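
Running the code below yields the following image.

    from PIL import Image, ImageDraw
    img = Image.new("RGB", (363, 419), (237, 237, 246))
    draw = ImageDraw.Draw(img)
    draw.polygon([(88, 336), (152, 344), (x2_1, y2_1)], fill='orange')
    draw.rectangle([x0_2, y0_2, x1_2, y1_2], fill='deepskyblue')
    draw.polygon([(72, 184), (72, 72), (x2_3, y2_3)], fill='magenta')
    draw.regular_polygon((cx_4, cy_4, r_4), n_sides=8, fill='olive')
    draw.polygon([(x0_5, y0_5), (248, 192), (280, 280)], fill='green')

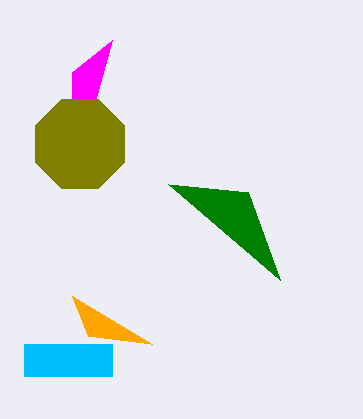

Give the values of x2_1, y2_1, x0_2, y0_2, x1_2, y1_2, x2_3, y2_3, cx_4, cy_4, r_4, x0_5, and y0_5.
x2_1 = 72; y2_1 = 296; x0_2 = 24; y0_2 = 344; x1_2 = 112; y1_2 = 376; x2_3 = 112; y2_3 = 40; cx_4 = 80; cy_4 = 144; r_4 = 48; x0_5 = 168; y0_5 = 184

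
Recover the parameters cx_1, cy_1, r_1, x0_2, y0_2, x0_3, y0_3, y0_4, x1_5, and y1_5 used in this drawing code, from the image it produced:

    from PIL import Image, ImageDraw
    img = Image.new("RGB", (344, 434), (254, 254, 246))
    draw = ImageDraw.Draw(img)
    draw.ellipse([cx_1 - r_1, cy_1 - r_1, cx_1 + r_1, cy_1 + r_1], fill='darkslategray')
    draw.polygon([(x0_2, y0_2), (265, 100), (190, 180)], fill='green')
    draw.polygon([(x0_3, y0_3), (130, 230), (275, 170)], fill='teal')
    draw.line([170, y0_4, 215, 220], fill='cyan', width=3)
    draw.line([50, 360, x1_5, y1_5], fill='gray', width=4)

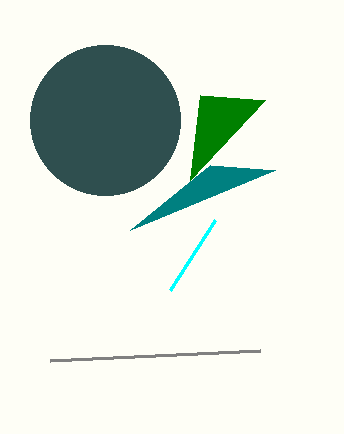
cx_1 = 105
cy_1 = 120
r_1 = 75
x0_2 = 200
y0_2 = 95
x0_3 = 210
y0_3 = 165
y0_4 = 290
x1_5 = 260
y1_5 = 350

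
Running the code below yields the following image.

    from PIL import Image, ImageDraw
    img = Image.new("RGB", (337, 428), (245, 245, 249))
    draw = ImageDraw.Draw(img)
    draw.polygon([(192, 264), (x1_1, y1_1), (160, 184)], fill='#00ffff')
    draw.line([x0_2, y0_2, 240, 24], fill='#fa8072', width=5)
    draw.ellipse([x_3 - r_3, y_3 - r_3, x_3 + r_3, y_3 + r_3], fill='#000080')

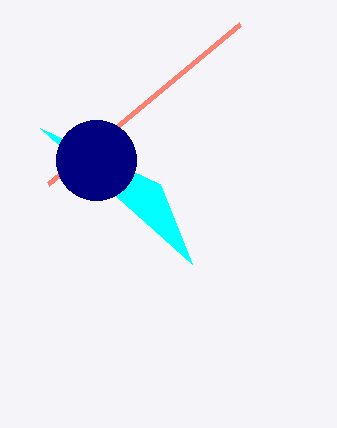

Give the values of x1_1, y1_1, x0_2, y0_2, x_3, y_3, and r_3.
x1_1 = 40; y1_1 = 128; x0_2 = 48; y0_2 = 184; x_3 = 96; y_3 = 160; r_3 = 40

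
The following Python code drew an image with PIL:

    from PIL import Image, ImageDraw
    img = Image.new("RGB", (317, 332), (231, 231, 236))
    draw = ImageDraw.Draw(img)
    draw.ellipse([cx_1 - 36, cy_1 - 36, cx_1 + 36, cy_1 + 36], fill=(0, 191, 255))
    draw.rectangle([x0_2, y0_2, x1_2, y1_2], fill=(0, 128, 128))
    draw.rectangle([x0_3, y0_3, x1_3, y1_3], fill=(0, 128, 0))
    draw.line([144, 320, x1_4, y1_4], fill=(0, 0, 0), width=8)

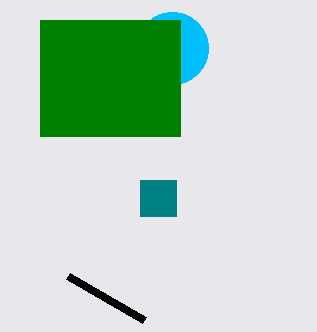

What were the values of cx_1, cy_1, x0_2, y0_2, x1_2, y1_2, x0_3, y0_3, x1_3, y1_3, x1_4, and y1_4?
cx_1 = 172
cy_1 = 48
x0_2 = 140
y0_2 = 180
x1_2 = 176
y1_2 = 216
x0_3 = 40
y0_3 = 20
x1_3 = 180
y1_3 = 136
x1_4 = 68
y1_4 = 276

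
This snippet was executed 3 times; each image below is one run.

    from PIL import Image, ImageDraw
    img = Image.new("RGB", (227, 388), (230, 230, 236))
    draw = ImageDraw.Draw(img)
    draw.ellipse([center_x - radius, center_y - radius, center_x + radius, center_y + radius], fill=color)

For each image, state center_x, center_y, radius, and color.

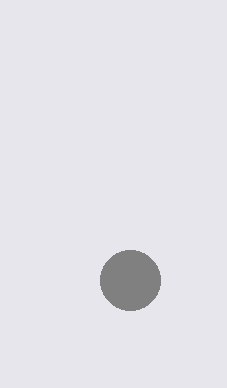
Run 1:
center_x = 130
center_y = 280
radius = 30
color = 'gray'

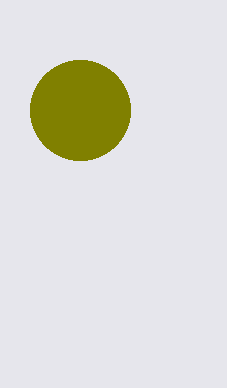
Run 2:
center_x = 80; center_y = 110; radius = 50; color = 'olive'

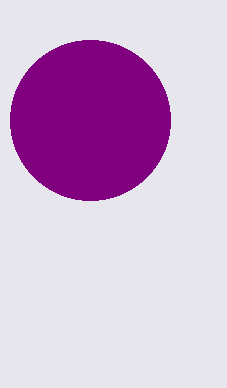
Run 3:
center_x = 90, center_y = 120, radius = 80, color = 'purple'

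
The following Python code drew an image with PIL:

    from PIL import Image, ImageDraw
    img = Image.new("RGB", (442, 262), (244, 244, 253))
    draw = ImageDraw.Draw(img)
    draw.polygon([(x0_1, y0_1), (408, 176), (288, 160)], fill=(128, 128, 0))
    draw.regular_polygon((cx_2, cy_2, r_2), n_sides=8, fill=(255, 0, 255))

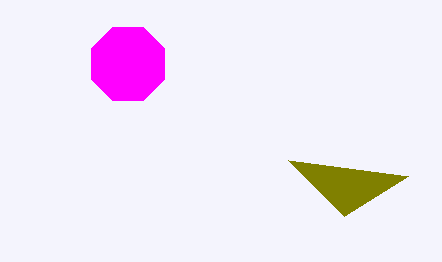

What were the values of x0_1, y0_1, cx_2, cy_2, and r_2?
x0_1 = 344; y0_1 = 216; cx_2 = 128; cy_2 = 64; r_2 = 40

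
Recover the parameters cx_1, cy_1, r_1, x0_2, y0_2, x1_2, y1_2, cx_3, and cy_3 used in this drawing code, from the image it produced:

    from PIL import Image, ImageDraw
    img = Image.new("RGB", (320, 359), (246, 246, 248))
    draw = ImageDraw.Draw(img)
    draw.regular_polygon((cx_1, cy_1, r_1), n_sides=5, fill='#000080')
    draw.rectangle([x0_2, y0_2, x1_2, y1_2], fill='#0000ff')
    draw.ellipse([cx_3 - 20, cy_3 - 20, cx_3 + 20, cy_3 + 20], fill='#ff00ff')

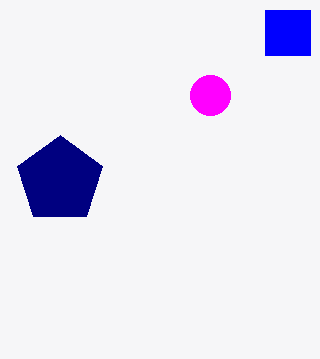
cx_1 = 60
cy_1 = 180
r_1 = 45
x0_2 = 265
y0_2 = 10
x1_2 = 310
y1_2 = 55
cx_3 = 210
cy_3 = 95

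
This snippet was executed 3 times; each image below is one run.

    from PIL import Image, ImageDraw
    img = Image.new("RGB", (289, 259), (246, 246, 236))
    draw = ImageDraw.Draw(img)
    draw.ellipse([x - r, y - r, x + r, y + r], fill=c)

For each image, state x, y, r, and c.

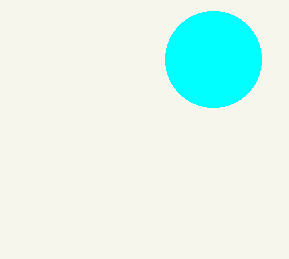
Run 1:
x = 213; y = 59; r = 48; c = 'cyan'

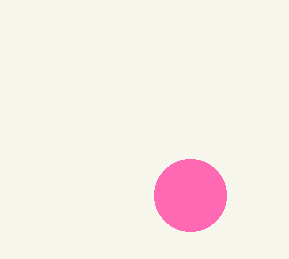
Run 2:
x = 190; y = 195; r = 36; c = 'hotpink'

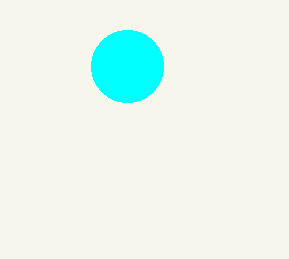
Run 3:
x = 127, y = 66, r = 36, c = 'cyan'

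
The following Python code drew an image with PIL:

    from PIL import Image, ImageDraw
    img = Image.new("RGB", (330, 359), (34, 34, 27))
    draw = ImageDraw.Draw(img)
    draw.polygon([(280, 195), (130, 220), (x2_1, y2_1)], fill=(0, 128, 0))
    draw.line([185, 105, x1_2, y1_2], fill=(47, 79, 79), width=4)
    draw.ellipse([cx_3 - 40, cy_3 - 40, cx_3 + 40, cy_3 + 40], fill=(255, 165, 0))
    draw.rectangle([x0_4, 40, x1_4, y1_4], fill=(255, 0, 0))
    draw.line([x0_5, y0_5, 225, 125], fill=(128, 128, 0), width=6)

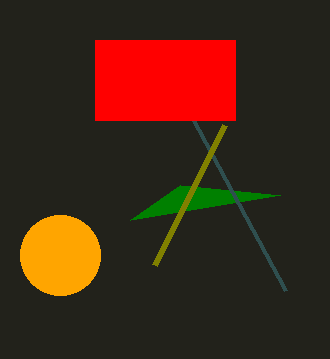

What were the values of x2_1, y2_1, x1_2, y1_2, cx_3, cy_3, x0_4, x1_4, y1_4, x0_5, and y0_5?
x2_1 = 180; y2_1 = 185; x1_2 = 285; y1_2 = 290; cx_3 = 60; cy_3 = 255; x0_4 = 95; x1_4 = 235; y1_4 = 120; x0_5 = 155; y0_5 = 265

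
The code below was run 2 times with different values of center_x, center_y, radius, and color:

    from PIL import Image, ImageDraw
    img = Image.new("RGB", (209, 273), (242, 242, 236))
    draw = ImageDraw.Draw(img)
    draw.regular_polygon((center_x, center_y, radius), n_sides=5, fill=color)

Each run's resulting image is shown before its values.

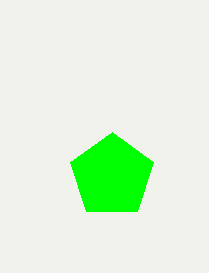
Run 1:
center_x = 112; center_y = 176; radius = 44; color = 'lime'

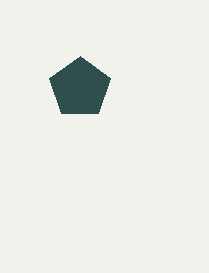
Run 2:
center_x = 80; center_y = 88; radius = 32; color = 'darkslategray'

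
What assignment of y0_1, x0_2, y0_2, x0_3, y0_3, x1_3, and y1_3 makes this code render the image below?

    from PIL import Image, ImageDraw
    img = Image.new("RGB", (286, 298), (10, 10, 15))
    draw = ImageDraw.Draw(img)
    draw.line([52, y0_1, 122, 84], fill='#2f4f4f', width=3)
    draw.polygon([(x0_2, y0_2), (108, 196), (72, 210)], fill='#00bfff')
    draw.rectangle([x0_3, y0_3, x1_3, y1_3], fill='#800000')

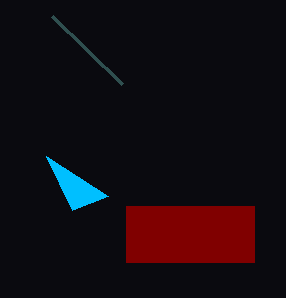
y0_1 = 16; x0_2 = 46; y0_2 = 156; x0_3 = 126; y0_3 = 206; x1_3 = 254; y1_3 = 262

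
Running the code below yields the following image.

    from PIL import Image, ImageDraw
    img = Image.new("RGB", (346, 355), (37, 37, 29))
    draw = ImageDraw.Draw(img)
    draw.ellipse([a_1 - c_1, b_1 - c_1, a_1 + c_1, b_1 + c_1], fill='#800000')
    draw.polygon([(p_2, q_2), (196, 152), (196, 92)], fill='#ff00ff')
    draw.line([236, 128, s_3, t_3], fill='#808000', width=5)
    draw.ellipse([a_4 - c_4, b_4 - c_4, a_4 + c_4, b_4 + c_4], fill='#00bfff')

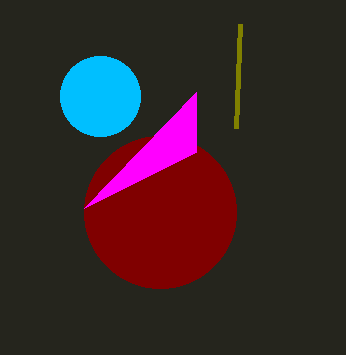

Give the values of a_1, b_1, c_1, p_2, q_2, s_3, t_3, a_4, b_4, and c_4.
a_1 = 160; b_1 = 212; c_1 = 76; p_2 = 84; q_2 = 208; s_3 = 240; t_3 = 24; a_4 = 100; b_4 = 96; c_4 = 40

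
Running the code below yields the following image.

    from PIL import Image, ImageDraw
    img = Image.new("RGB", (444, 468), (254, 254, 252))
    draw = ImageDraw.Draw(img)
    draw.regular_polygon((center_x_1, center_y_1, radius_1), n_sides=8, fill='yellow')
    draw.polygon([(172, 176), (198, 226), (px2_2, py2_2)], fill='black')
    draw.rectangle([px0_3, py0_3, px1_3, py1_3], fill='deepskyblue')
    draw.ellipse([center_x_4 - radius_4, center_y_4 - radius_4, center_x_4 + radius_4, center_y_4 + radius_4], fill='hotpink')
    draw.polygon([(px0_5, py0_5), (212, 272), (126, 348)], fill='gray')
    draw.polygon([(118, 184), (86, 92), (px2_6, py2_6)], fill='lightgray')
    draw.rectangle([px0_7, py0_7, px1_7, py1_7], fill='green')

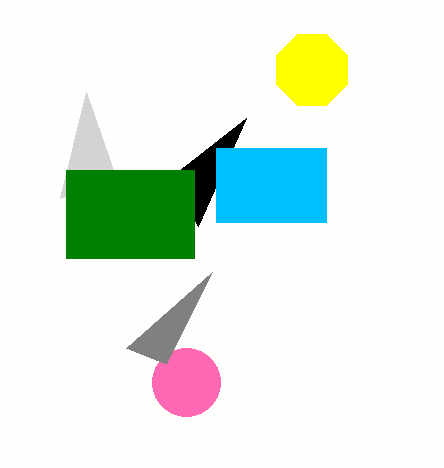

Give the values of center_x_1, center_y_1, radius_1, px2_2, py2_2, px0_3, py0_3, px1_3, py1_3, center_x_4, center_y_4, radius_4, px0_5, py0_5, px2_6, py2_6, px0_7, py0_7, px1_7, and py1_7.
center_x_1 = 312
center_y_1 = 70
radius_1 = 38
px2_2 = 246
py2_2 = 118
px0_3 = 216
py0_3 = 148
px1_3 = 326
py1_3 = 222
center_x_4 = 186
center_y_4 = 382
radius_4 = 34
px0_5 = 166
py0_5 = 364
px2_6 = 60
py2_6 = 198
px0_7 = 66
py0_7 = 170
px1_7 = 194
py1_7 = 258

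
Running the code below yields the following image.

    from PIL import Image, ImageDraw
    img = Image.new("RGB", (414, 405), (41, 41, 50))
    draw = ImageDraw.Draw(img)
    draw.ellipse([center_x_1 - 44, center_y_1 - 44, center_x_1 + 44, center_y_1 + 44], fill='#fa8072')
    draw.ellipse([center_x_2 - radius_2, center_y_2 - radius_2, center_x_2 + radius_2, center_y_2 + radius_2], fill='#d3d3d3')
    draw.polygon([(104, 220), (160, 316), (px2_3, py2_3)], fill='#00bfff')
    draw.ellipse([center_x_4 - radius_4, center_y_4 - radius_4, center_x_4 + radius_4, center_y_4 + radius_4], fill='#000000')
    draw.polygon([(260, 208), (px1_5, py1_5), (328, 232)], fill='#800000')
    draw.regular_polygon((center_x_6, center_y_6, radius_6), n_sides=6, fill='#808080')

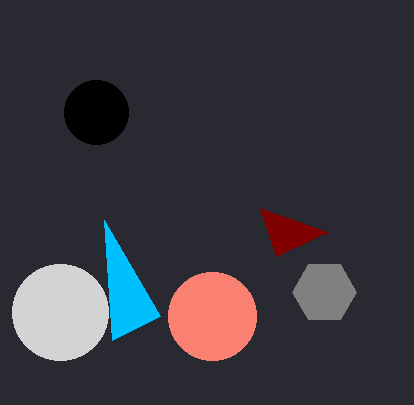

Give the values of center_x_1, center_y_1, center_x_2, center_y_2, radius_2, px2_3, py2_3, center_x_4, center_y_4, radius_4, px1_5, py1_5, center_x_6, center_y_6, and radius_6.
center_x_1 = 212
center_y_1 = 316
center_x_2 = 60
center_y_2 = 312
radius_2 = 48
px2_3 = 112
py2_3 = 340
center_x_4 = 96
center_y_4 = 112
radius_4 = 32
px1_5 = 276
py1_5 = 256
center_x_6 = 324
center_y_6 = 292
radius_6 = 32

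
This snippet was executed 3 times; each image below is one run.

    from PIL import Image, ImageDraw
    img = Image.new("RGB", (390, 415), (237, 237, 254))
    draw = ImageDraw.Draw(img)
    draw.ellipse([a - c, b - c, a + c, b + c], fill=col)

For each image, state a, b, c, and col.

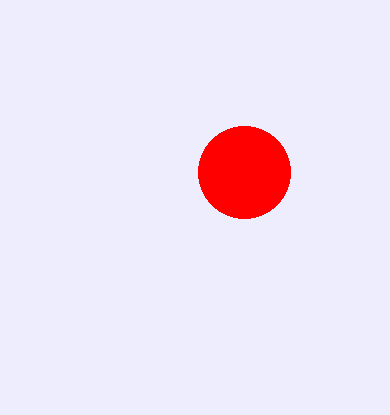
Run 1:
a = 244; b = 172; c = 46; col = 'red'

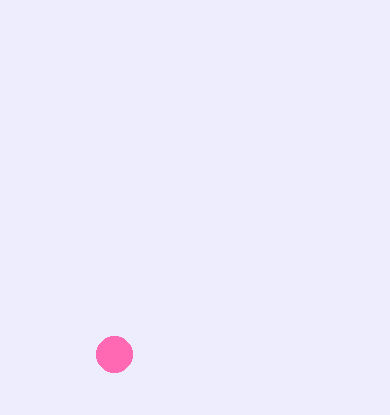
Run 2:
a = 114
b = 354
c = 18
col = 'hotpink'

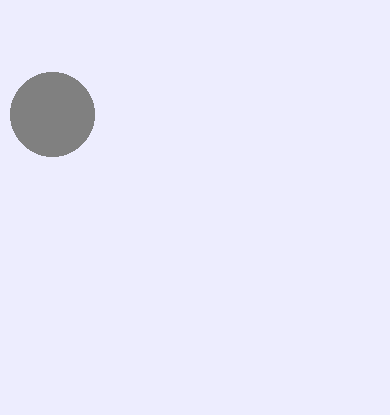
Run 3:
a = 52; b = 114; c = 42; col = 'gray'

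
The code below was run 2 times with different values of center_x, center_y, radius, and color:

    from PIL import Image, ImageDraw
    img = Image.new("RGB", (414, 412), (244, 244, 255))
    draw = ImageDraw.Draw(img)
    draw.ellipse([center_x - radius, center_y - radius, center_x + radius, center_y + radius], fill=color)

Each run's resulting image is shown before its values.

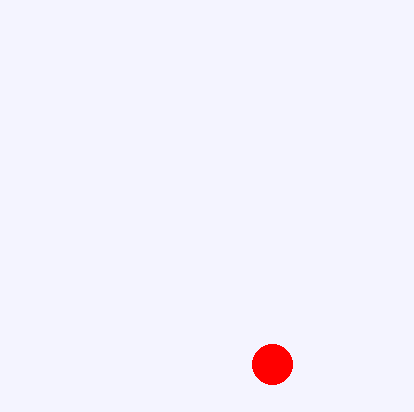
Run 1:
center_x = 272
center_y = 364
radius = 20
color = 'red'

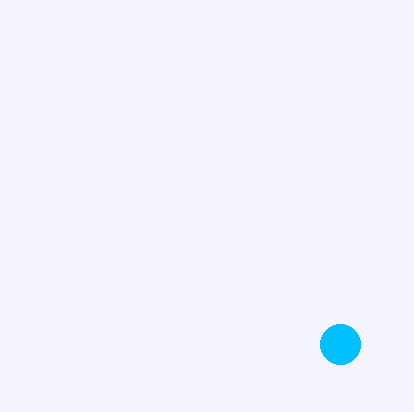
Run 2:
center_x = 340, center_y = 344, radius = 20, color = 'deepskyblue'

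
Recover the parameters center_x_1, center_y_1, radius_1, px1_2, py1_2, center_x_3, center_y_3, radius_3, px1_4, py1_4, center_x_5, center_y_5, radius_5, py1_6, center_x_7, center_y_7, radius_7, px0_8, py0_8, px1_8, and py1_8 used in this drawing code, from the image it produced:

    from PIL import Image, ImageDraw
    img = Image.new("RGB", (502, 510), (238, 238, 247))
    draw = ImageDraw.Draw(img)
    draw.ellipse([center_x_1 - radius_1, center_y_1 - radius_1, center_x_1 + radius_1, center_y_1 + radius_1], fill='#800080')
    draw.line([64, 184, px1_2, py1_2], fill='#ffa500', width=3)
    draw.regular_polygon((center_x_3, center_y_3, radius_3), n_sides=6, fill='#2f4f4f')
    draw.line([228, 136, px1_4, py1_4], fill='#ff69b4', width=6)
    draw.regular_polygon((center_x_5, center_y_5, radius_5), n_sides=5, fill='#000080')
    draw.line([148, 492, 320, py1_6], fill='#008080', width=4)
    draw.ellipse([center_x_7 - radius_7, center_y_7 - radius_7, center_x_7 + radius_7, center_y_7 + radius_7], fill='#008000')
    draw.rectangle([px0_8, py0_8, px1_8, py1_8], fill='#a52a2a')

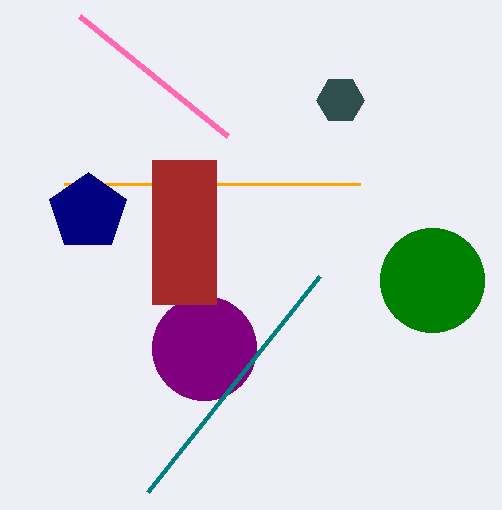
center_x_1 = 204
center_y_1 = 348
radius_1 = 52
px1_2 = 360
py1_2 = 184
center_x_3 = 340
center_y_3 = 100
radius_3 = 24
px1_4 = 80
py1_4 = 16
center_x_5 = 88
center_y_5 = 212
radius_5 = 40
py1_6 = 276
center_x_7 = 432
center_y_7 = 280
radius_7 = 52
px0_8 = 152
py0_8 = 160
px1_8 = 216
py1_8 = 304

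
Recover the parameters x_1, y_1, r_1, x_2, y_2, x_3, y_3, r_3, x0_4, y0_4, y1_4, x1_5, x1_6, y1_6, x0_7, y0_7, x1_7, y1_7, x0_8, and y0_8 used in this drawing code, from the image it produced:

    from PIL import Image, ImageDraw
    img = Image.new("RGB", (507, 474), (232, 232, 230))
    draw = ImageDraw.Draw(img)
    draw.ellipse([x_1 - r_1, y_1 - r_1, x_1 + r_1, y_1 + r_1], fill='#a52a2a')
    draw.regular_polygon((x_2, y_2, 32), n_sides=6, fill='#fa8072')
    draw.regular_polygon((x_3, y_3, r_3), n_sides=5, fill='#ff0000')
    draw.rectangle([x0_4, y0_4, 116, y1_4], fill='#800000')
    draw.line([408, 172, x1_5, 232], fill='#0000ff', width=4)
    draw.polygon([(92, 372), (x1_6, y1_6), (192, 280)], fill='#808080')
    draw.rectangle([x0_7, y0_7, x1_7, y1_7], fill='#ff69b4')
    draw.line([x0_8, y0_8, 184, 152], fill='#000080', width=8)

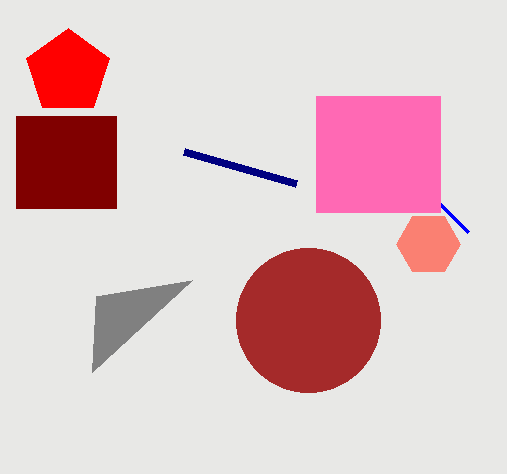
x_1 = 308; y_1 = 320; r_1 = 72; x_2 = 428; y_2 = 244; x_3 = 68; y_3 = 72; r_3 = 44; x0_4 = 16; y0_4 = 116; y1_4 = 208; x1_5 = 468; x1_6 = 96; y1_6 = 296; x0_7 = 316; y0_7 = 96; x1_7 = 440; y1_7 = 212; x0_8 = 296; y0_8 = 184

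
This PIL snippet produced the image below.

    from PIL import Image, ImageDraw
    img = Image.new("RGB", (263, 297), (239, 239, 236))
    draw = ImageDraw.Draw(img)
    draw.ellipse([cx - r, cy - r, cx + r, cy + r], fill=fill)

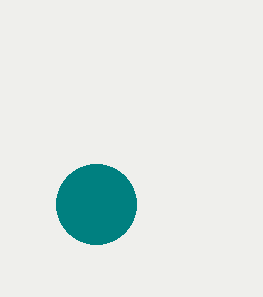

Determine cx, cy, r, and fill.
cx = 96, cy = 204, r = 40, fill = 'teal'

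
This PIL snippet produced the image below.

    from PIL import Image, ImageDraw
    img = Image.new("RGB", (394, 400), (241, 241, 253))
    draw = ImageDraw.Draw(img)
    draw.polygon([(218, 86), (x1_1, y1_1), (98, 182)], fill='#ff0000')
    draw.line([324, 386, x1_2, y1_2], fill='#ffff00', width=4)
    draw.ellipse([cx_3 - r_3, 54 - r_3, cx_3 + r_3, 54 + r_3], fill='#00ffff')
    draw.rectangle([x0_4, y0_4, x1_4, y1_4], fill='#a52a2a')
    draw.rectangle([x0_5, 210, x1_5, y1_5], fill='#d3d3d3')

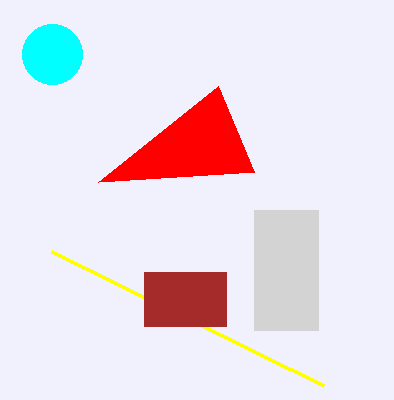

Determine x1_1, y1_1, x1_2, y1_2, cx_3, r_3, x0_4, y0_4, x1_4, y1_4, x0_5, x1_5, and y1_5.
x1_1 = 254
y1_1 = 172
x1_2 = 52
y1_2 = 252
cx_3 = 52
r_3 = 30
x0_4 = 144
y0_4 = 272
x1_4 = 226
y1_4 = 326
x0_5 = 254
x1_5 = 318
y1_5 = 330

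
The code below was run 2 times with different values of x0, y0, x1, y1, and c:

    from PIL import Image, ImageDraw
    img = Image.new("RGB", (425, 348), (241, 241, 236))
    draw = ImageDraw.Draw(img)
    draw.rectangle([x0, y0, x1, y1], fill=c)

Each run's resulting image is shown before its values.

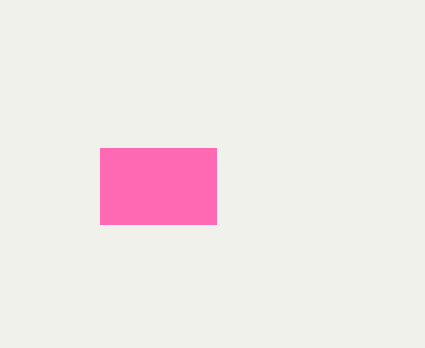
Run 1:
x0 = 100
y0 = 148
x1 = 216
y1 = 224
c = 'hotpink'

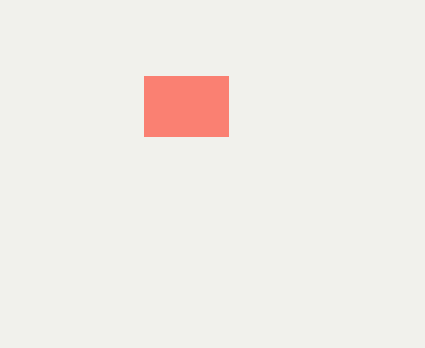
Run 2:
x0 = 144; y0 = 76; x1 = 228; y1 = 136; c = 'salmon'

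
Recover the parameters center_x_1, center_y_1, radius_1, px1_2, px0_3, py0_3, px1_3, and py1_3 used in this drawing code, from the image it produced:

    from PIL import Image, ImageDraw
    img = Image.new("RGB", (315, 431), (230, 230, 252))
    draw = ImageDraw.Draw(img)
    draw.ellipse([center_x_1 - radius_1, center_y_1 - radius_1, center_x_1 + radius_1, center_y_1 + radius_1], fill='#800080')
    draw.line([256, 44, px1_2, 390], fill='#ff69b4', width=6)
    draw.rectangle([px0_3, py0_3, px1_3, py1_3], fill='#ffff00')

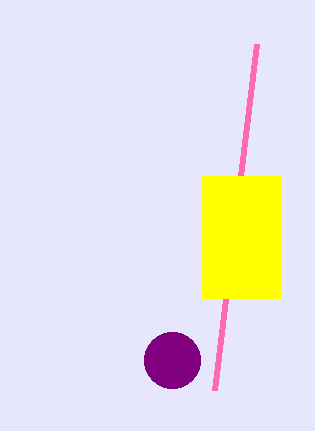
center_x_1 = 172; center_y_1 = 360; radius_1 = 28; px1_2 = 214; px0_3 = 202; py0_3 = 176; px1_3 = 280; py1_3 = 298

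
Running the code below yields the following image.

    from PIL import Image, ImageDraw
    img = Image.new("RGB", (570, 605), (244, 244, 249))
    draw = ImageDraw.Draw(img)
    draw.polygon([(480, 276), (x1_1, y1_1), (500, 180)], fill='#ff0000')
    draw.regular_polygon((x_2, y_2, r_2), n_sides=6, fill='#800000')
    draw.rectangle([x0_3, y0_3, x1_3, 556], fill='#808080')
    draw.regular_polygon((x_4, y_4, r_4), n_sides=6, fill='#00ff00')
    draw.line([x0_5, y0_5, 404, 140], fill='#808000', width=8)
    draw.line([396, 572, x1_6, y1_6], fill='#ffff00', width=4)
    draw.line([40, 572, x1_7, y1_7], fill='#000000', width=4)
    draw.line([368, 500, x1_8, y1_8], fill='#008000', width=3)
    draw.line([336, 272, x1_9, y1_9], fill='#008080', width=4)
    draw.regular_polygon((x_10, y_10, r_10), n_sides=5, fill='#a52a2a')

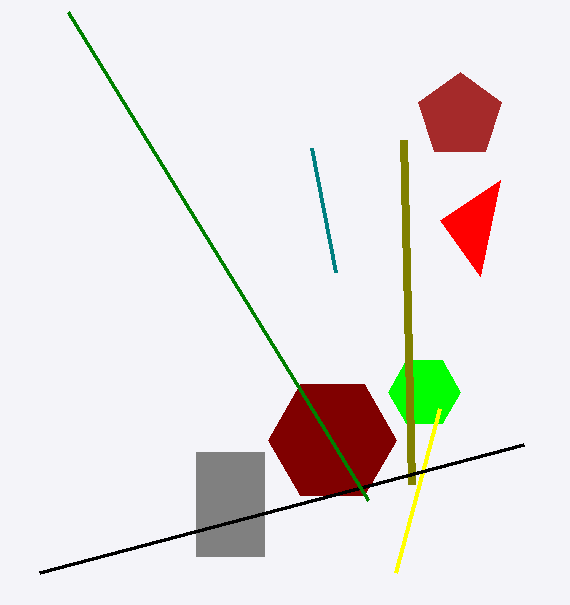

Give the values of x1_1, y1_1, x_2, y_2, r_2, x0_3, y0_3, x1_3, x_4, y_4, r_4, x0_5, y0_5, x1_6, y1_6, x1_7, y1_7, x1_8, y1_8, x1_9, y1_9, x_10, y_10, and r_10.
x1_1 = 440; y1_1 = 220; x_2 = 332; y_2 = 440; r_2 = 64; x0_3 = 196; y0_3 = 452; x1_3 = 264; x_4 = 424; y_4 = 392; r_4 = 36; x0_5 = 412; y0_5 = 484; x1_6 = 440; y1_6 = 408; x1_7 = 524; y1_7 = 444; x1_8 = 68; y1_8 = 12; x1_9 = 312; y1_9 = 148; x_10 = 460; y_10 = 116; r_10 = 44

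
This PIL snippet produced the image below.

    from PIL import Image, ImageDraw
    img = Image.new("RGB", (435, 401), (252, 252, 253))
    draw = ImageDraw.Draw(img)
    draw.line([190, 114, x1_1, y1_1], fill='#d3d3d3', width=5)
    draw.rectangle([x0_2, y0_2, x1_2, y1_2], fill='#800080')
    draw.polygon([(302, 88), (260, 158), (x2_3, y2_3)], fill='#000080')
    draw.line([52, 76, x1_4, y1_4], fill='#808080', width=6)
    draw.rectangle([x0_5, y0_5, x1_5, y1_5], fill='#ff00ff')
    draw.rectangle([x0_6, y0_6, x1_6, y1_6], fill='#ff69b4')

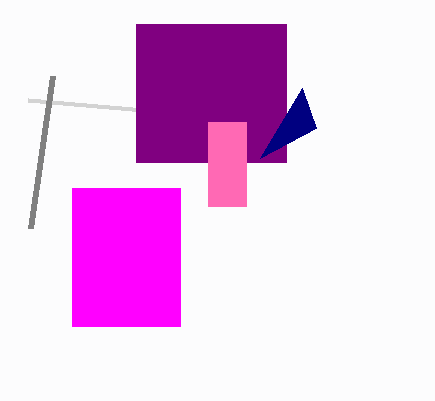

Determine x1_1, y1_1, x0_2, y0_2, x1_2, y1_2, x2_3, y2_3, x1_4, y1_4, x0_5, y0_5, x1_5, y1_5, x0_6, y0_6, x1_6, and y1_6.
x1_1 = 28
y1_1 = 100
x0_2 = 136
y0_2 = 24
x1_2 = 286
y1_2 = 162
x2_3 = 316
y2_3 = 128
x1_4 = 30
y1_4 = 228
x0_5 = 72
y0_5 = 188
x1_5 = 180
y1_5 = 326
x0_6 = 208
y0_6 = 122
x1_6 = 246
y1_6 = 206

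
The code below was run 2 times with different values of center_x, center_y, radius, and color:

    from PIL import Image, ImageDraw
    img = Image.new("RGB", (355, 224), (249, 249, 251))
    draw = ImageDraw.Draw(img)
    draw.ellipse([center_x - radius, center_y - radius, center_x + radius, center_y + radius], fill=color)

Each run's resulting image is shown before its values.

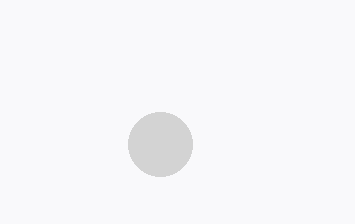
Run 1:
center_x = 160
center_y = 144
radius = 32
color = 'lightgray'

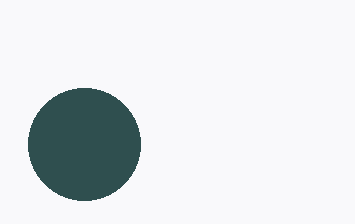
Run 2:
center_x = 84; center_y = 144; radius = 56; color = 'darkslategray'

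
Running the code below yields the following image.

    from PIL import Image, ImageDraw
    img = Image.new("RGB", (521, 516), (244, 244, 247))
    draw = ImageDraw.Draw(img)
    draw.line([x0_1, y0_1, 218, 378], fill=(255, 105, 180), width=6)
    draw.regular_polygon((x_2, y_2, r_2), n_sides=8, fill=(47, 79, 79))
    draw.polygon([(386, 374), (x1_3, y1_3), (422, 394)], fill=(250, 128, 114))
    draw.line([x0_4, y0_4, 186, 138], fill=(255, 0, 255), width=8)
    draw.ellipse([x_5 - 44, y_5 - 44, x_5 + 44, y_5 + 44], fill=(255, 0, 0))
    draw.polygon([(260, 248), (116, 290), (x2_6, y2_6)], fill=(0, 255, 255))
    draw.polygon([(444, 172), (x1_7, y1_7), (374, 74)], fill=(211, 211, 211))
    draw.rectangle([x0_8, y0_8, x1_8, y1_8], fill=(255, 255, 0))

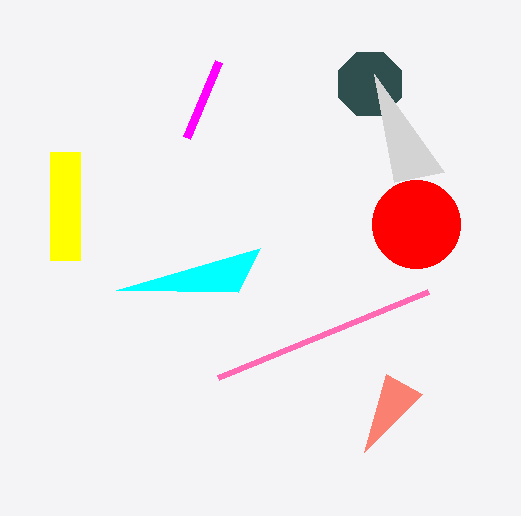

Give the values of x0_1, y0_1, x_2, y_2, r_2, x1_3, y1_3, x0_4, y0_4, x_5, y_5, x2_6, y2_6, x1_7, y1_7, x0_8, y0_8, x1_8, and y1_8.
x0_1 = 428; y0_1 = 292; x_2 = 370; y_2 = 84; r_2 = 34; x1_3 = 364; y1_3 = 452; x0_4 = 218; y0_4 = 62; x_5 = 416; y_5 = 224; x2_6 = 238; y2_6 = 292; x1_7 = 394; y1_7 = 182; x0_8 = 50; y0_8 = 152; x1_8 = 80; y1_8 = 260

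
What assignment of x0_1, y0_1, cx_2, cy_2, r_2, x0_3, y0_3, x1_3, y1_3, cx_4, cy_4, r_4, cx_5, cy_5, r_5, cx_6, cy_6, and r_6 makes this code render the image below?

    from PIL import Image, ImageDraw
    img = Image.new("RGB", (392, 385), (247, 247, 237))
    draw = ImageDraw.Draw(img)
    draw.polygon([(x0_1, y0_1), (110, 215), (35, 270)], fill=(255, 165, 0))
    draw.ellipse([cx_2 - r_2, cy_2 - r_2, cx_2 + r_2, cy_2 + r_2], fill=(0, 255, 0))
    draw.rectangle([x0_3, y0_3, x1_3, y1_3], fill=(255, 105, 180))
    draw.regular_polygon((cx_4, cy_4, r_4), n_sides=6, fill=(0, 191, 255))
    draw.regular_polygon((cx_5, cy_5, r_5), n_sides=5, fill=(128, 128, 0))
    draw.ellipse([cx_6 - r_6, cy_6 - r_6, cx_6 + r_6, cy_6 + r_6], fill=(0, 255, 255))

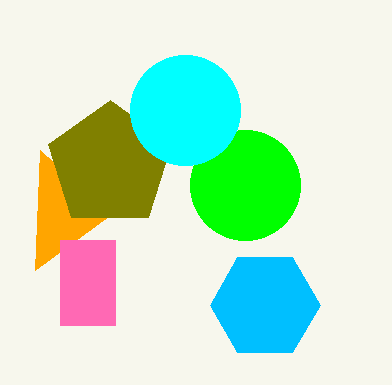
x0_1 = 40
y0_1 = 150
cx_2 = 245
cy_2 = 185
r_2 = 55
x0_3 = 60
y0_3 = 240
x1_3 = 115
y1_3 = 325
cx_4 = 265
cy_4 = 305
r_4 = 55
cx_5 = 110
cy_5 = 165
r_5 = 65
cx_6 = 185
cy_6 = 110
r_6 = 55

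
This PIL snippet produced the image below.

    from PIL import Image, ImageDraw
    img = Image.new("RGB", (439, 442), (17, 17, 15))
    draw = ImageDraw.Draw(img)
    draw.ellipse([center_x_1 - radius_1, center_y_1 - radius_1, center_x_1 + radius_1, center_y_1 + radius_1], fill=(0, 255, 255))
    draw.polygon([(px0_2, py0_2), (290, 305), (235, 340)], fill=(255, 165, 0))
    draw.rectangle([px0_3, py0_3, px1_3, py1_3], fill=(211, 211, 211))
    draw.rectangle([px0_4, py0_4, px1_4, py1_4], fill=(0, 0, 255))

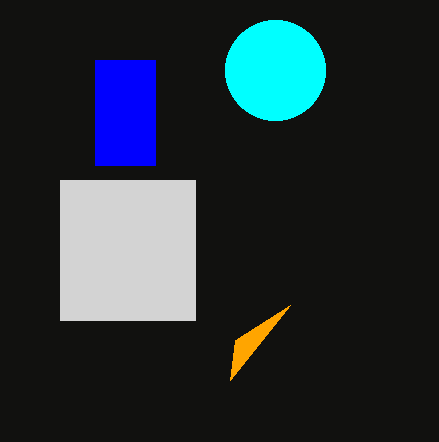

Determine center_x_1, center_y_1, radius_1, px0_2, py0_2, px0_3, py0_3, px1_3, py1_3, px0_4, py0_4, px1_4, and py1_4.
center_x_1 = 275; center_y_1 = 70; radius_1 = 50; px0_2 = 230; py0_2 = 380; px0_3 = 60; py0_3 = 180; px1_3 = 195; py1_3 = 320; px0_4 = 95; py0_4 = 60; px1_4 = 155; py1_4 = 165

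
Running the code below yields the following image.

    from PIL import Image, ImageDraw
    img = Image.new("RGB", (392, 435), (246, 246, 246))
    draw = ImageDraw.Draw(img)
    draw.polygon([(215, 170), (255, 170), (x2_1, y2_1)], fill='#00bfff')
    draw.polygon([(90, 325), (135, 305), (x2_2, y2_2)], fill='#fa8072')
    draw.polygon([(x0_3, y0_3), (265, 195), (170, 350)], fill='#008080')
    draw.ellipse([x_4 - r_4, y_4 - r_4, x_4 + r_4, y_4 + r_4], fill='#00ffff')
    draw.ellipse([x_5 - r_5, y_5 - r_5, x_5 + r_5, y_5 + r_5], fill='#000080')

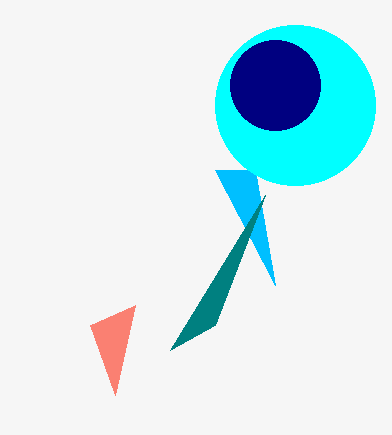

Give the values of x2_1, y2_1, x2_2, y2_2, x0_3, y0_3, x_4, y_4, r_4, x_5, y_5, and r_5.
x2_1 = 275
y2_1 = 285
x2_2 = 115
y2_2 = 395
x0_3 = 215
y0_3 = 325
x_4 = 295
y_4 = 105
r_4 = 80
x_5 = 275
y_5 = 85
r_5 = 45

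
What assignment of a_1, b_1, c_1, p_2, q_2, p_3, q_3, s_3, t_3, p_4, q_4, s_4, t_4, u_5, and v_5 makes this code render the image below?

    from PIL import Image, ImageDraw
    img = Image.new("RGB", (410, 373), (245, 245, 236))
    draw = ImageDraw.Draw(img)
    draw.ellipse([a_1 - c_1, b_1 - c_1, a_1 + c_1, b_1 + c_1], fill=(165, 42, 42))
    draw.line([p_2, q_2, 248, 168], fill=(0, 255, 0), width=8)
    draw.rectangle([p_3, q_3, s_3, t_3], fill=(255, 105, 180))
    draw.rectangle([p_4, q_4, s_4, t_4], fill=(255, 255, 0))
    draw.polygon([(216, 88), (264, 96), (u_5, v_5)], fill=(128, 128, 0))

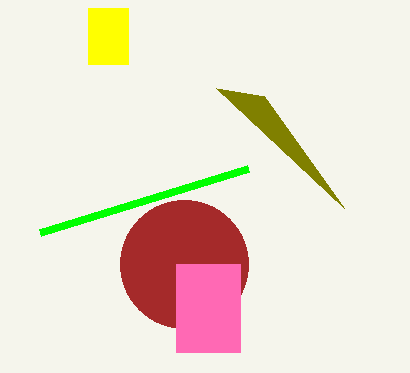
a_1 = 184, b_1 = 264, c_1 = 64, p_2 = 40, q_2 = 232, p_3 = 176, q_3 = 264, s_3 = 240, t_3 = 352, p_4 = 88, q_4 = 8, s_4 = 128, t_4 = 64, u_5 = 344, v_5 = 208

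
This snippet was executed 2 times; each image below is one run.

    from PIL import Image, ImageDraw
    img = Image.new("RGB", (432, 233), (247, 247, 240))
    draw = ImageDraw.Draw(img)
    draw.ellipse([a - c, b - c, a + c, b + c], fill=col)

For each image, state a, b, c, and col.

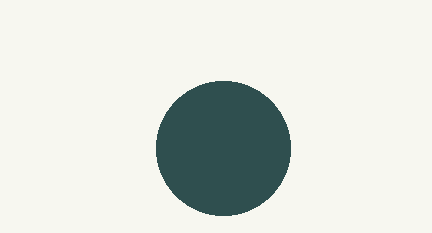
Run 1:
a = 223
b = 148
c = 67
col = 'darkslategray'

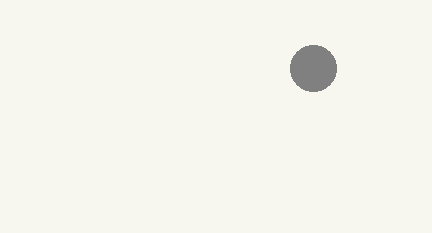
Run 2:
a = 313, b = 68, c = 23, col = 'gray'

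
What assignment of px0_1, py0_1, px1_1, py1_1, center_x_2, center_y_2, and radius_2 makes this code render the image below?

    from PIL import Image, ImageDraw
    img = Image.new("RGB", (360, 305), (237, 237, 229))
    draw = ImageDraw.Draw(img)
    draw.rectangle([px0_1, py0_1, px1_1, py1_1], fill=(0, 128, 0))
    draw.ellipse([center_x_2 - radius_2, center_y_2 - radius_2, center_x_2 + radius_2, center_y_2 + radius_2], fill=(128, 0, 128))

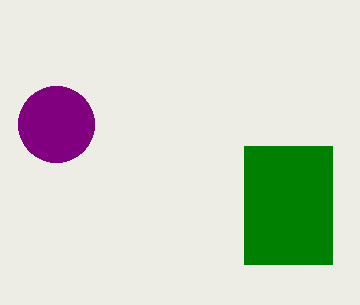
px0_1 = 244; py0_1 = 146; px1_1 = 332; py1_1 = 264; center_x_2 = 56; center_y_2 = 124; radius_2 = 38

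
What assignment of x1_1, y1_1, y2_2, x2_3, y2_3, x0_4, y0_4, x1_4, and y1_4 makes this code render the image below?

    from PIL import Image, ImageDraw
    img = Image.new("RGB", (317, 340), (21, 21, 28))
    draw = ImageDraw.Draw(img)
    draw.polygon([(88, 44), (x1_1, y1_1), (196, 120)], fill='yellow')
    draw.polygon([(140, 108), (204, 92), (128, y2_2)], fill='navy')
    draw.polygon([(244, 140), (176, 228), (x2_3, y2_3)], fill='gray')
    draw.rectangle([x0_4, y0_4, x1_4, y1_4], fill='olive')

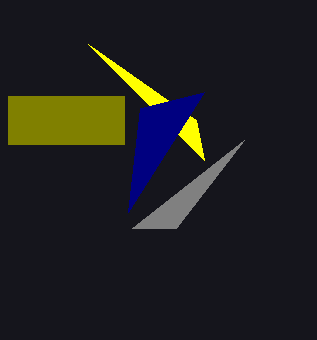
x1_1 = 204
y1_1 = 160
y2_2 = 212
x2_3 = 132
y2_3 = 228
x0_4 = 8
y0_4 = 96
x1_4 = 124
y1_4 = 144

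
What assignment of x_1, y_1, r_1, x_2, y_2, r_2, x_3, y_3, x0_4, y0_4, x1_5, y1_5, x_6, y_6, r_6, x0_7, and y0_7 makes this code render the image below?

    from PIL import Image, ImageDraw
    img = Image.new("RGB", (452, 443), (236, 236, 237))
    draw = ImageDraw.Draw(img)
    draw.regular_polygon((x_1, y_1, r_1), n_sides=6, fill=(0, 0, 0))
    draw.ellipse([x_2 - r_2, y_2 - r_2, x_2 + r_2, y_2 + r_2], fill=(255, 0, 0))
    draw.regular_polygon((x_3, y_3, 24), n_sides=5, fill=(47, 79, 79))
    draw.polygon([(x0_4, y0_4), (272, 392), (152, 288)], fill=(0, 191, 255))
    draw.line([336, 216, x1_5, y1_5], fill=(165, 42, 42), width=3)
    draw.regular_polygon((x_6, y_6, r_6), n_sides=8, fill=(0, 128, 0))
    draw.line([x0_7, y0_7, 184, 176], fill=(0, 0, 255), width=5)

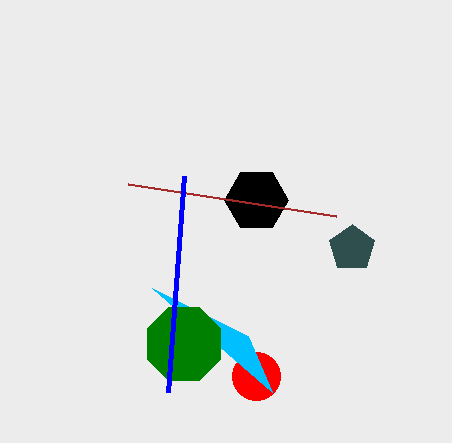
x_1 = 256, y_1 = 200, r_1 = 32, x_2 = 256, y_2 = 376, r_2 = 24, x_3 = 352, y_3 = 248, x0_4 = 248, y0_4 = 336, x1_5 = 128, y1_5 = 184, x_6 = 184, y_6 = 344, r_6 = 40, x0_7 = 168, y0_7 = 392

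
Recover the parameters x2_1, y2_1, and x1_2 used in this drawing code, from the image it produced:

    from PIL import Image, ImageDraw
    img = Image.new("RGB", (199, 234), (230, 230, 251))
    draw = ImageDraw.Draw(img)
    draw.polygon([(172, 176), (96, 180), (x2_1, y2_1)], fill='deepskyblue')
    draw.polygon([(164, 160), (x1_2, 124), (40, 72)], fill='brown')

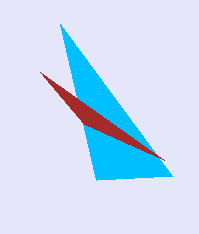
x2_1 = 60; y2_1 = 24; x1_2 = 84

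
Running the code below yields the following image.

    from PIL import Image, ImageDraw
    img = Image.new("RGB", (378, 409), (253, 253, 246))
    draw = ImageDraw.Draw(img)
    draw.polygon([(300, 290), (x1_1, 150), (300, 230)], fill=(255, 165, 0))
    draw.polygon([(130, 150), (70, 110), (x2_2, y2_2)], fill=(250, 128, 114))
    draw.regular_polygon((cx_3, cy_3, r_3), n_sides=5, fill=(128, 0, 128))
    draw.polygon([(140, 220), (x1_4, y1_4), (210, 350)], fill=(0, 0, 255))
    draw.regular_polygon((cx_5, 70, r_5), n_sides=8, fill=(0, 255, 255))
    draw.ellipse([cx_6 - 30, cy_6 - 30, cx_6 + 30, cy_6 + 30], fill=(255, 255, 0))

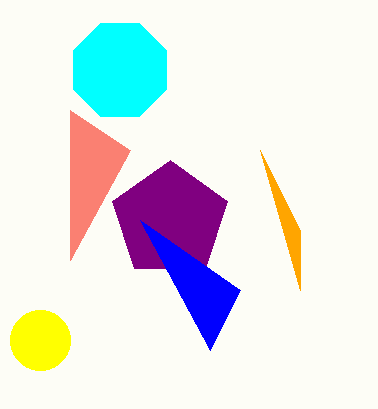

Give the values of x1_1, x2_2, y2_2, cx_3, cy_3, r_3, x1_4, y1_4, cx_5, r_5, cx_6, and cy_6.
x1_1 = 260; x2_2 = 70; y2_2 = 260; cx_3 = 170; cy_3 = 220; r_3 = 60; x1_4 = 240; y1_4 = 290; cx_5 = 120; r_5 = 50; cx_6 = 40; cy_6 = 340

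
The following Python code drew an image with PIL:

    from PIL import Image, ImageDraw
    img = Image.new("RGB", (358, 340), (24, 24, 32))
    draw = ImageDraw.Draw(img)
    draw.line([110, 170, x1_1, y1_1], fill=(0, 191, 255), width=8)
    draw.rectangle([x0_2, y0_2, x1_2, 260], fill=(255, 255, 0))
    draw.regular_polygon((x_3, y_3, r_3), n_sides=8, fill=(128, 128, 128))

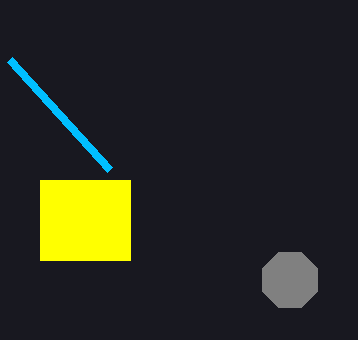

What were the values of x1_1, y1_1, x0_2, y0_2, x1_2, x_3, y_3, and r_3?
x1_1 = 10; y1_1 = 60; x0_2 = 40; y0_2 = 180; x1_2 = 130; x_3 = 290; y_3 = 280; r_3 = 30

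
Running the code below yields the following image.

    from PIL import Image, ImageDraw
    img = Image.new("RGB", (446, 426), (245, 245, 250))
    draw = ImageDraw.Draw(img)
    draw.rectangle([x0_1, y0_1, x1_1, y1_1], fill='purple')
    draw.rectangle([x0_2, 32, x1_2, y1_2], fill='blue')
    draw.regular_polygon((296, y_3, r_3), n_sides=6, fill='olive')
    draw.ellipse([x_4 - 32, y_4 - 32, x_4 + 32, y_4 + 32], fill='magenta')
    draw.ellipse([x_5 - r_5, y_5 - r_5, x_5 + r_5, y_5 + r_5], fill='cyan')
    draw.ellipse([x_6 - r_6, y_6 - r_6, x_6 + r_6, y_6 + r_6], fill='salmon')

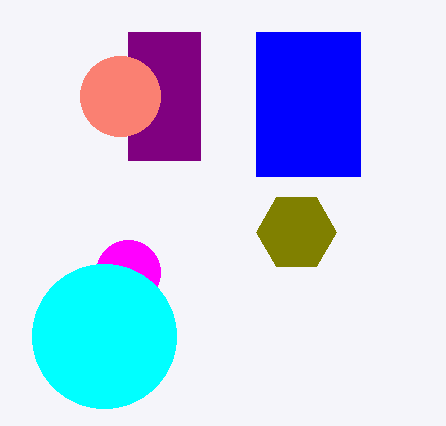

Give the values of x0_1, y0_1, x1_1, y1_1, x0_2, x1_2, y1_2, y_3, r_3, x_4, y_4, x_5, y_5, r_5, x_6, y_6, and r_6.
x0_1 = 128; y0_1 = 32; x1_1 = 200; y1_1 = 160; x0_2 = 256; x1_2 = 360; y1_2 = 176; y_3 = 232; r_3 = 40; x_4 = 128; y_4 = 272; x_5 = 104; y_5 = 336; r_5 = 72; x_6 = 120; y_6 = 96; r_6 = 40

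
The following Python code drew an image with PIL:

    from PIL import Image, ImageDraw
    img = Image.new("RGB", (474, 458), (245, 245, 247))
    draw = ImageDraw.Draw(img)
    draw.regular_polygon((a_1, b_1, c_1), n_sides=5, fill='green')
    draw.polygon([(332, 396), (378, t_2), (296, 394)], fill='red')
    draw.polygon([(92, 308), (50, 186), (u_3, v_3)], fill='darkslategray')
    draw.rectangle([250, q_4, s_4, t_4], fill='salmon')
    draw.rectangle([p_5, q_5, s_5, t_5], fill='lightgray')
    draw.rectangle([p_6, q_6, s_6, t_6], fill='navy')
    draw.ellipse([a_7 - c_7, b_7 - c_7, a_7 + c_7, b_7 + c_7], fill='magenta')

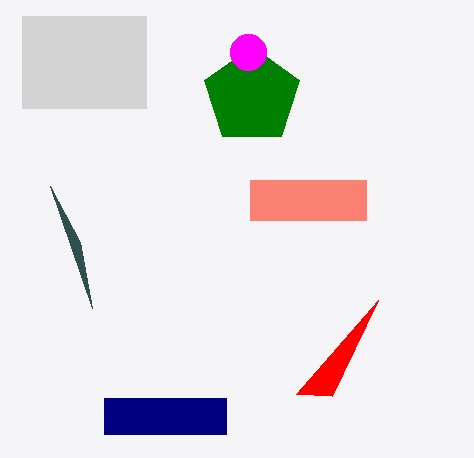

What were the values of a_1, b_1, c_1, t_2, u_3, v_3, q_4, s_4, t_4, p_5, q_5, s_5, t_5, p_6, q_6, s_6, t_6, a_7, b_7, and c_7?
a_1 = 252; b_1 = 96; c_1 = 50; t_2 = 300; u_3 = 80; v_3 = 242; q_4 = 180; s_4 = 366; t_4 = 220; p_5 = 22; q_5 = 16; s_5 = 146; t_5 = 108; p_6 = 104; q_6 = 398; s_6 = 226; t_6 = 434; a_7 = 248; b_7 = 52; c_7 = 18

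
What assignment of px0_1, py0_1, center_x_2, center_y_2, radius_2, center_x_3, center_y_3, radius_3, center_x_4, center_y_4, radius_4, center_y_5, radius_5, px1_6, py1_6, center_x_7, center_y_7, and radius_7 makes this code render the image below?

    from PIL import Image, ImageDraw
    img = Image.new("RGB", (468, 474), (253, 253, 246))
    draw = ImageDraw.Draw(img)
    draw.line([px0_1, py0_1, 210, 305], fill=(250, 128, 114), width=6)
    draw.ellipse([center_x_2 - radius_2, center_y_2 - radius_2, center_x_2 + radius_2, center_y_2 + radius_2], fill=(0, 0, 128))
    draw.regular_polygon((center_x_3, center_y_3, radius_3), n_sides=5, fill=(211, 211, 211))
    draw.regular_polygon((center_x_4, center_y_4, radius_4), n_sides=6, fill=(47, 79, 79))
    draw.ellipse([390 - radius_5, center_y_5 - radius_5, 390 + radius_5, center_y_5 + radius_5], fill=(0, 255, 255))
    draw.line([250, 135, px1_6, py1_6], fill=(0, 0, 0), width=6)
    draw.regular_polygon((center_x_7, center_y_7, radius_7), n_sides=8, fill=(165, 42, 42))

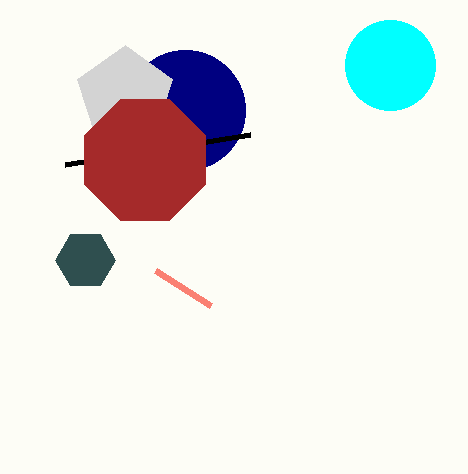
px0_1 = 155; py0_1 = 270; center_x_2 = 185; center_y_2 = 110; radius_2 = 60; center_x_3 = 125; center_y_3 = 95; radius_3 = 50; center_x_4 = 85; center_y_4 = 260; radius_4 = 30; center_y_5 = 65; radius_5 = 45; px1_6 = 65; py1_6 = 165; center_x_7 = 145; center_y_7 = 160; radius_7 = 65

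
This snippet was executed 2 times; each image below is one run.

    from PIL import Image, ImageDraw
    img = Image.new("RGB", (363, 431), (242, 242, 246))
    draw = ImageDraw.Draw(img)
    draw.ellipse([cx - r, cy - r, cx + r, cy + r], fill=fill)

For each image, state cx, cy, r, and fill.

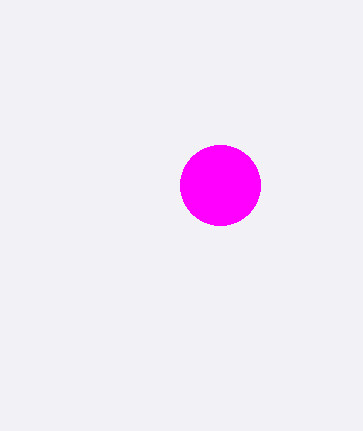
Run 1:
cx = 220, cy = 185, r = 40, fill = 'magenta'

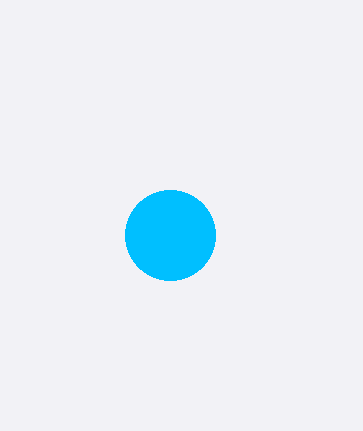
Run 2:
cx = 170
cy = 235
r = 45
fill = 'deepskyblue'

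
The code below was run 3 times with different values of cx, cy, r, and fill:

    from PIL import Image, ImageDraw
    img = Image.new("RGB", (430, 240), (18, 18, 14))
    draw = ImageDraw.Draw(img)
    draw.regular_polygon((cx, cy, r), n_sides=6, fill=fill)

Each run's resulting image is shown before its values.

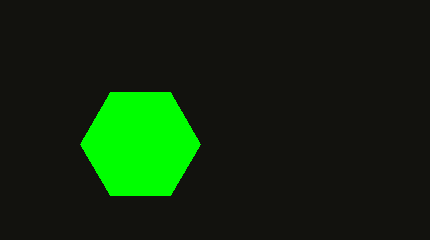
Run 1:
cx = 140, cy = 144, r = 60, fill = 'lime'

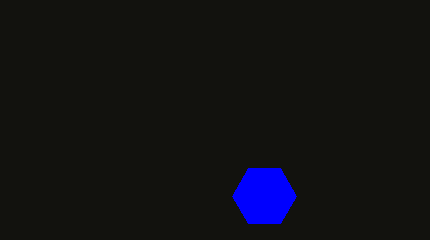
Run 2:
cx = 264; cy = 196; r = 32; fill = 'blue'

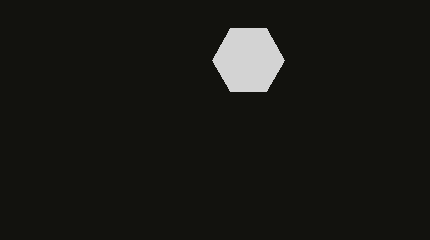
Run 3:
cx = 248, cy = 60, r = 36, fill = 'lightgray'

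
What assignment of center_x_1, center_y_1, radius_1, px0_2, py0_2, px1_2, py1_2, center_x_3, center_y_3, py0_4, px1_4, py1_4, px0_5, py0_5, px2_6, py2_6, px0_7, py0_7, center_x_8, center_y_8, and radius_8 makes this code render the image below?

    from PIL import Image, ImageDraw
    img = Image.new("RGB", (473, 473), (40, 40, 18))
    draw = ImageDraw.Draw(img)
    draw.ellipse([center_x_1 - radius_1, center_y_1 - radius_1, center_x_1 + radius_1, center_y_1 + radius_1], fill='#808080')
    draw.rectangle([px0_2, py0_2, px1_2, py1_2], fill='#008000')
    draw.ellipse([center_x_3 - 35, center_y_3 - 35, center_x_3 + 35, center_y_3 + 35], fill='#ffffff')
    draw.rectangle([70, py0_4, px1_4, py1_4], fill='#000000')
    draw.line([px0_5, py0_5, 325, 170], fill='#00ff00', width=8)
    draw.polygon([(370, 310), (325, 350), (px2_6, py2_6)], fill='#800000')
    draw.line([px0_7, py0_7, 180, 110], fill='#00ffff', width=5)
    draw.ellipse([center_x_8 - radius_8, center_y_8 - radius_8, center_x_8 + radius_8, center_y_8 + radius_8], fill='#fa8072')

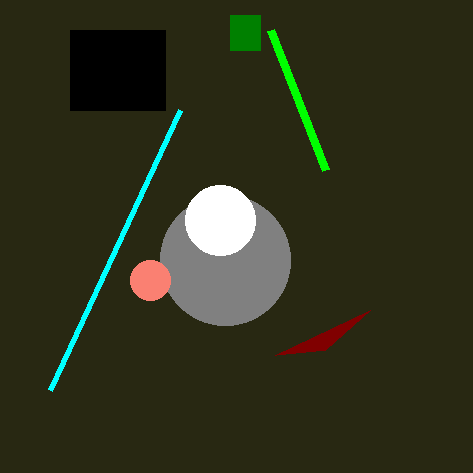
center_x_1 = 225
center_y_1 = 260
radius_1 = 65
px0_2 = 230
py0_2 = 15
px1_2 = 260
py1_2 = 50
center_x_3 = 220
center_y_3 = 220
py0_4 = 30
px1_4 = 165
py1_4 = 110
px0_5 = 270
py0_5 = 30
px2_6 = 275
py2_6 = 355
px0_7 = 50
py0_7 = 390
center_x_8 = 150
center_y_8 = 280
radius_8 = 20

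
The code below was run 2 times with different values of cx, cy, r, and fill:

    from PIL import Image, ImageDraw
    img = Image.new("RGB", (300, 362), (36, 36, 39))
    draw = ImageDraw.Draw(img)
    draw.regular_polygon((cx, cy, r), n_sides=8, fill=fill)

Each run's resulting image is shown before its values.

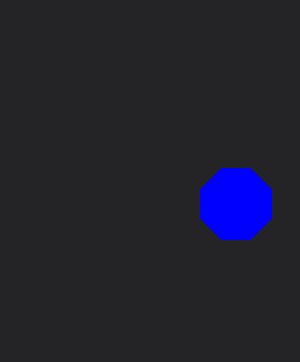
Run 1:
cx = 236, cy = 204, r = 38, fill = 'blue'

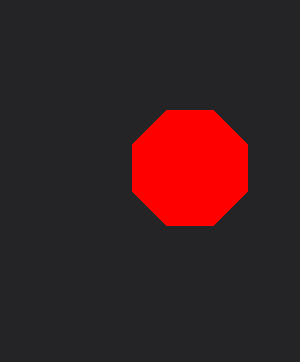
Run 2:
cx = 190
cy = 168
r = 62
fill = 'red'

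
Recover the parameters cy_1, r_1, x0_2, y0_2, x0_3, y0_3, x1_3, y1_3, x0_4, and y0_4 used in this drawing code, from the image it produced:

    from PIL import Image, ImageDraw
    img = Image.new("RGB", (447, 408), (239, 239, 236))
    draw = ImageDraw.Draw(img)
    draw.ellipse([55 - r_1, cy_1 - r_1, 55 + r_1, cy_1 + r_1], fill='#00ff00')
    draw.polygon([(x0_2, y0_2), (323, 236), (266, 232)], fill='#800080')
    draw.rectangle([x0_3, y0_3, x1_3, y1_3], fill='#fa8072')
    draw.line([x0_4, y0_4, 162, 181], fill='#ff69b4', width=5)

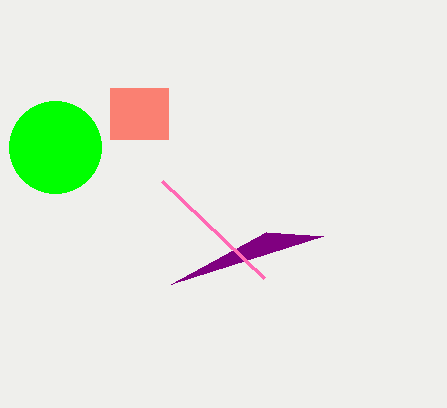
cy_1 = 147; r_1 = 46; x0_2 = 171; y0_2 = 284; x0_3 = 110; y0_3 = 88; x1_3 = 168; y1_3 = 139; x0_4 = 264; y0_4 = 278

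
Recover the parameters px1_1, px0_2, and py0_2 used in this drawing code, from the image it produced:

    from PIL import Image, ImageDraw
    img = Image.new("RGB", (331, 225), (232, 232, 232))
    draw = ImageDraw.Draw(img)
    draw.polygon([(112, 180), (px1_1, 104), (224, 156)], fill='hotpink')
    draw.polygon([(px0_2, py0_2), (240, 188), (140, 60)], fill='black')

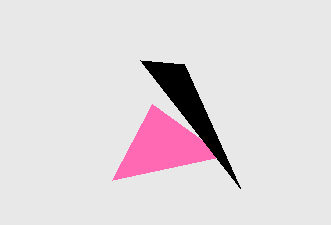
px1_1 = 152; px0_2 = 184; py0_2 = 64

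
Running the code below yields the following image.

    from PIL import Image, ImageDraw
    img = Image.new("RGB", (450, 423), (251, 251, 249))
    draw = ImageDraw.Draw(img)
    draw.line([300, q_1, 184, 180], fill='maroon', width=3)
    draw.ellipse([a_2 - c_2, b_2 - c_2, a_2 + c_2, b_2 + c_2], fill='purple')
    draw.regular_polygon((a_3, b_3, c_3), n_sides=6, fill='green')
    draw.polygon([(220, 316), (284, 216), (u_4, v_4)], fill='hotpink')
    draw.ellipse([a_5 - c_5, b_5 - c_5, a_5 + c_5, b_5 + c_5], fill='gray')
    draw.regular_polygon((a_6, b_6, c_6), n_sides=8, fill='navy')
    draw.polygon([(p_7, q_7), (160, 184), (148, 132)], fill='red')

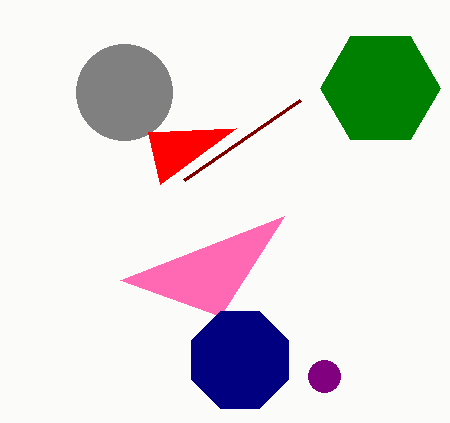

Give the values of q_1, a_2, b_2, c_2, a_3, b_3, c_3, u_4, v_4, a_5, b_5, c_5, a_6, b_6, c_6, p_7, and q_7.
q_1 = 100, a_2 = 324, b_2 = 376, c_2 = 16, a_3 = 380, b_3 = 88, c_3 = 60, u_4 = 120, v_4 = 280, a_5 = 124, b_5 = 92, c_5 = 48, a_6 = 240, b_6 = 360, c_6 = 52, p_7 = 236, q_7 = 128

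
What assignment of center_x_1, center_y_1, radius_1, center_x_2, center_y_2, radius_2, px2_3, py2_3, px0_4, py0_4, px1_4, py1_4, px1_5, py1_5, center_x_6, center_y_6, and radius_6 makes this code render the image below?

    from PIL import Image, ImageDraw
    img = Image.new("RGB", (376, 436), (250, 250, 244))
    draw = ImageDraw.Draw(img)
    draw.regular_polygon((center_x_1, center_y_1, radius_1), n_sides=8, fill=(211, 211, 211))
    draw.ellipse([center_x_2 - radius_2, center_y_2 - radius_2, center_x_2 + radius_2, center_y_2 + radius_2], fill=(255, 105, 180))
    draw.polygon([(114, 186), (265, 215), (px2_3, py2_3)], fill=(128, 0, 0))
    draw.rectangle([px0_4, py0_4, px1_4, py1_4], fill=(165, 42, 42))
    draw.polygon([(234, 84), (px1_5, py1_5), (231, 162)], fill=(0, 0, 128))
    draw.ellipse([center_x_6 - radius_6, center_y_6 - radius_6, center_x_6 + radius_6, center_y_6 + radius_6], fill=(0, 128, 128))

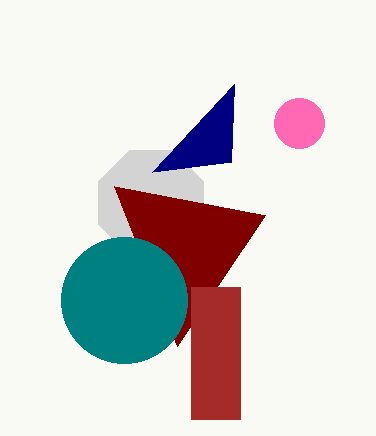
center_x_1 = 151; center_y_1 = 203; radius_1 = 57; center_x_2 = 299; center_y_2 = 123; radius_2 = 25; px2_3 = 177; py2_3 = 346; px0_4 = 191; py0_4 = 287; px1_4 = 240; py1_4 = 419; px1_5 = 152; py1_5 = 172; center_x_6 = 124; center_y_6 = 300; radius_6 = 63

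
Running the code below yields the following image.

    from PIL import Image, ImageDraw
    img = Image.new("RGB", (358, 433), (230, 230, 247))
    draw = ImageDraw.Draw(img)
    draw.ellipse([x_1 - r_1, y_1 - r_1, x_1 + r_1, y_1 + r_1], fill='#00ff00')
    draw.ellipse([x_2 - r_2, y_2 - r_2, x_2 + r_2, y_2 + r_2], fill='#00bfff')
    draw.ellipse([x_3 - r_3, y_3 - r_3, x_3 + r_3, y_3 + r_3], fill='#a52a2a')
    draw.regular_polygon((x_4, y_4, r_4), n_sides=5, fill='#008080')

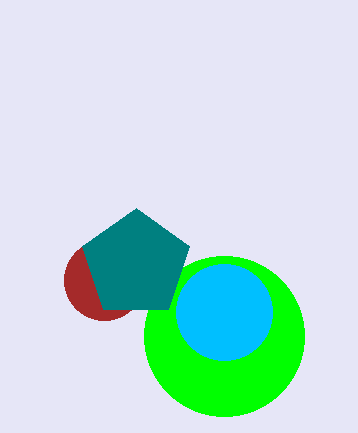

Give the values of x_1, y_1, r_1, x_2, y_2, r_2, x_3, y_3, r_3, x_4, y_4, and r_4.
x_1 = 224, y_1 = 336, r_1 = 80, x_2 = 224, y_2 = 312, r_2 = 48, x_3 = 104, y_3 = 280, r_3 = 40, x_4 = 136, y_4 = 264, r_4 = 56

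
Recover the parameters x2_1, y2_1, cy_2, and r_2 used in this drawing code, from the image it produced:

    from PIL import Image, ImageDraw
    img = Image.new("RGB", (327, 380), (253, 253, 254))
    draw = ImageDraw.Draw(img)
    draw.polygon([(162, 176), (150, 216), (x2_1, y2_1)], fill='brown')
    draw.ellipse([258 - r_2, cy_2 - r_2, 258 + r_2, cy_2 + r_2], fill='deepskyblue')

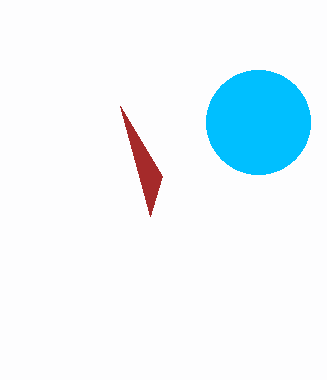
x2_1 = 120
y2_1 = 106
cy_2 = 122
r_2 = 52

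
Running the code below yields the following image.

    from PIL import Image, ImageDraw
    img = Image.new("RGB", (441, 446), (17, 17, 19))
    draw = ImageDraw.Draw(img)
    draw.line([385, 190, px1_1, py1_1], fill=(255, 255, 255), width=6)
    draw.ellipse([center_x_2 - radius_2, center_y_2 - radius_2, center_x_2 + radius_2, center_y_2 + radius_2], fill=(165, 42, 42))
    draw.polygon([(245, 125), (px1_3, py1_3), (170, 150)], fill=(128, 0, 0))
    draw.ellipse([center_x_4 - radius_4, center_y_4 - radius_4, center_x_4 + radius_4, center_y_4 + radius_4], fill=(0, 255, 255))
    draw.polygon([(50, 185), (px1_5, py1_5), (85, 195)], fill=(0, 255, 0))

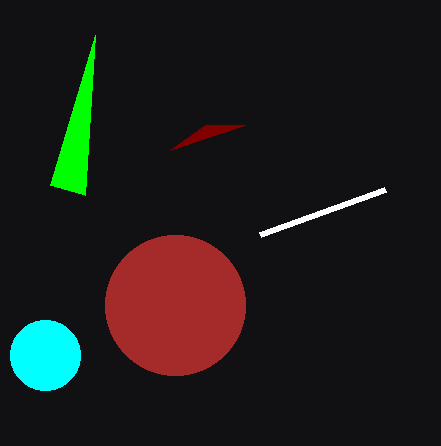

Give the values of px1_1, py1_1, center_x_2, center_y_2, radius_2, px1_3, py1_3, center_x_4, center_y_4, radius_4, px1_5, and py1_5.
px1_1 = 260; py1_1 = 235; center_x_2 = 175; center_y_2 = 305; radius_2 = 70; px1_3 = 205; py1_3 = 125; center_x_4 = 45; center_y_4 = 355; radius_4 = 35; px1_5 = 95; py1_5 = 35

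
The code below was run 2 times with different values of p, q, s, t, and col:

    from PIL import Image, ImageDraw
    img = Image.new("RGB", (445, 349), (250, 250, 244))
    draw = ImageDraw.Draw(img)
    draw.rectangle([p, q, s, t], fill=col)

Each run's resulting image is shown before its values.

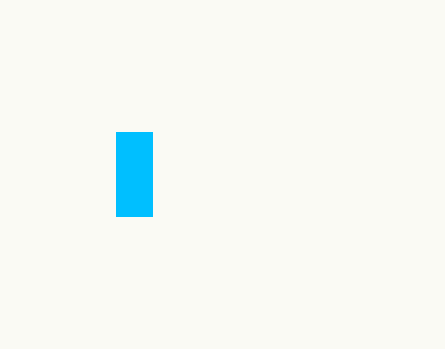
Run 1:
p = 116, q = 132, s = 152, t = 216, col = 'deepskyblue'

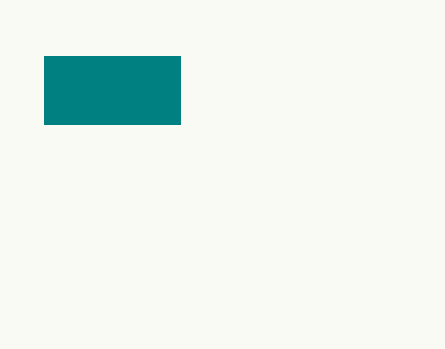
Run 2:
p = 44, q = 56, s = 180, t = 124, col = 'teal'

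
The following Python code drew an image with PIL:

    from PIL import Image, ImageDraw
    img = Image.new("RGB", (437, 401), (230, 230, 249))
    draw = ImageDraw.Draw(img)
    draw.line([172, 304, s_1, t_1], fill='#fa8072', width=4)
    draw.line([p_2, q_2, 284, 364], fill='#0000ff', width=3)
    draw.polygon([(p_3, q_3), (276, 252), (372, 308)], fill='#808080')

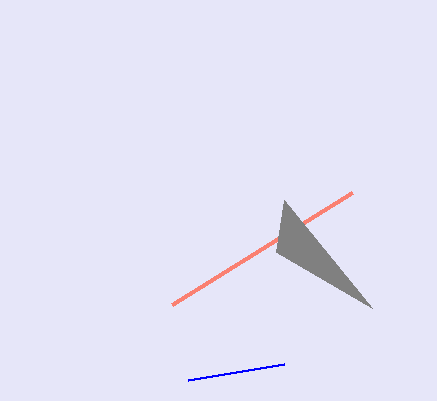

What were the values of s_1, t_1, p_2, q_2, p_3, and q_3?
s_1 = 352; t_1 = 192; p_2 = 188; q_2 = 380; p_3 = 284; q_3 = 200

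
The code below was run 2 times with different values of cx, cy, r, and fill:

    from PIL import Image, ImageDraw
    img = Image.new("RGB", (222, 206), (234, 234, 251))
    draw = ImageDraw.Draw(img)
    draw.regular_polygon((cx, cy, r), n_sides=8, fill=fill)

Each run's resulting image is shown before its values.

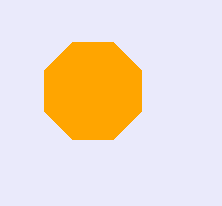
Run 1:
cx = 93, cy = 91, r = 53, fill = 'orange'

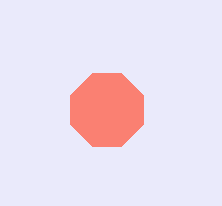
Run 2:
cx = 107; cy = 110; r = 39; fill = 'salmon'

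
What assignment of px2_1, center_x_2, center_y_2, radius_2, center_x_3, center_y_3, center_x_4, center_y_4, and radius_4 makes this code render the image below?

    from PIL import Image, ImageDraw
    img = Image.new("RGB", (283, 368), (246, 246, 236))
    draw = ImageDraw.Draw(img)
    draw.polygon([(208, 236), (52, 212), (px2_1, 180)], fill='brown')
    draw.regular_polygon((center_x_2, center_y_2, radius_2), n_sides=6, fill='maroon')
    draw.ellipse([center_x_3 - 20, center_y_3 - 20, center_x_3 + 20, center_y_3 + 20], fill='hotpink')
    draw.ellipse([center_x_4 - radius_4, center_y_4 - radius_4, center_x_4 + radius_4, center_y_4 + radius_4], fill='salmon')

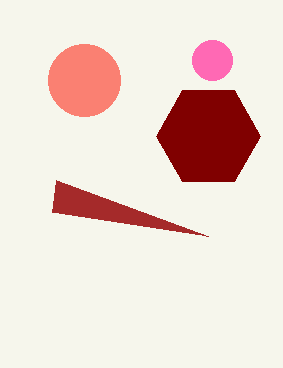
px2_1 = 56
center_x_2 = 208
center_y_2 = 136
radius_2 = 52
center_x_3 = 212
center_y_3 = 60
center_x_4 = 84
center_y_4 = 80
radius_4 = 36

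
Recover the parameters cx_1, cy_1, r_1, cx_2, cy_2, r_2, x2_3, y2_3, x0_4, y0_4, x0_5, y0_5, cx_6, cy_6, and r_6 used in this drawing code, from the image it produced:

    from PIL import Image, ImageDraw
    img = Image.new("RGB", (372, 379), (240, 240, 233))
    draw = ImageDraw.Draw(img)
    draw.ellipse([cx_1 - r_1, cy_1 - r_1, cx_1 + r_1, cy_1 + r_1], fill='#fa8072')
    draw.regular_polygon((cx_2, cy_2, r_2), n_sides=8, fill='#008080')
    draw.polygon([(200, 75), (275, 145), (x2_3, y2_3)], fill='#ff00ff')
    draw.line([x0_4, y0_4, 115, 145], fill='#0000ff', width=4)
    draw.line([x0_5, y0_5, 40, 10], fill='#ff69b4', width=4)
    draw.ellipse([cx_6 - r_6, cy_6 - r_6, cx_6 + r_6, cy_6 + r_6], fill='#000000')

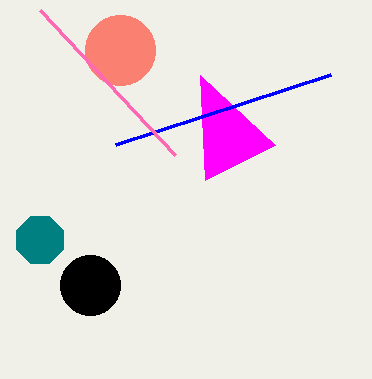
cx_1 = 120
cy_1 = 50
r_1 = 35
cx_2 = 40
cy_2 = 240
r_2 = 25
x2_3 = 205
y2_3 = 180
x0_4 = 330
y0_4 = 75
x0_5 = 175
y0_5 = 155
cx_6 = 90
cy_6 = 285
r_6 = 30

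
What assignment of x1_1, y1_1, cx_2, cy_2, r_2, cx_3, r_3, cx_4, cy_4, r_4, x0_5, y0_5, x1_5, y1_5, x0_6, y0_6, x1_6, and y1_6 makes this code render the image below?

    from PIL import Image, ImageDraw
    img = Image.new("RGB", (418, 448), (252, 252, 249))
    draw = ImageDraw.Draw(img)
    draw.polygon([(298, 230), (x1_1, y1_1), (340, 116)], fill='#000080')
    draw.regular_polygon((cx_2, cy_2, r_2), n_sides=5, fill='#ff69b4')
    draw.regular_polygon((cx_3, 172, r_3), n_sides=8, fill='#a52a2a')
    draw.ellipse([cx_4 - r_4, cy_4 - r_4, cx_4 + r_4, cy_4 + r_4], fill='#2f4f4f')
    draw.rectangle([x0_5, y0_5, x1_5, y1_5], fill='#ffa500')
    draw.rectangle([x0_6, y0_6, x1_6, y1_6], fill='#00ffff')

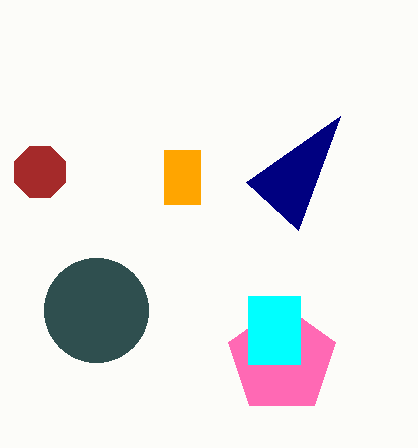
x1_1 = 246, y1_1 = 182, cx_2 = 282, cy_2 = 360, r_2 = 56, cx_3 = 40, r_3 = 28, cx_4 = 96, cy_4 = 310, r_4 = 52, x0_5 = 164, y0_5 = 150, x1_5 = 200, y1_5 = 204, x0_6 = 248, y0_6 = 296, x1_6 = 300, y1_6 = 364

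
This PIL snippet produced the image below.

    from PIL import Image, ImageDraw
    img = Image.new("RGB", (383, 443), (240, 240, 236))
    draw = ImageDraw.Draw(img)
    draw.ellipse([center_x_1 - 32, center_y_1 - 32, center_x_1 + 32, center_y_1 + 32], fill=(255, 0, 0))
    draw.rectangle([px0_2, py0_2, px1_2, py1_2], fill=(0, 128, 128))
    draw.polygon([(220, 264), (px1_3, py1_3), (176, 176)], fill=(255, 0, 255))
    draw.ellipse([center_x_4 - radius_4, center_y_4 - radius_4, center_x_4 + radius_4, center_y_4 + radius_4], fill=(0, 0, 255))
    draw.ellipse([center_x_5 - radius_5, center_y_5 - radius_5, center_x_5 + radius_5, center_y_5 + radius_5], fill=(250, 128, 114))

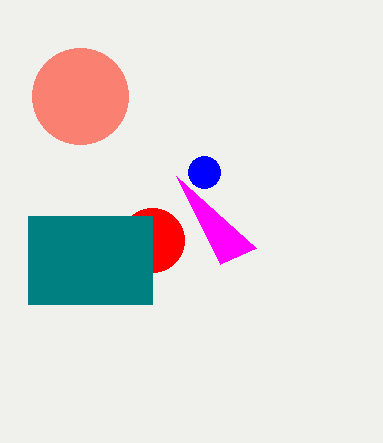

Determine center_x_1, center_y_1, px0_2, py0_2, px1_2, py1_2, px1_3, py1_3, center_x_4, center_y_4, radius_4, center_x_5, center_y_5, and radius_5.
center_x_1 = 152
center_y_1 = 240
px0_2 = 28
py0_2 = 216
px1_2 = 152
py1_2 = 304
px1_3 = 256
py1_3 = 248
center_x_4 = 204
center_y_4 = 172
radius_4 = 16
center_x_5 = 80
center_y_5 = 96
radius_5 = 48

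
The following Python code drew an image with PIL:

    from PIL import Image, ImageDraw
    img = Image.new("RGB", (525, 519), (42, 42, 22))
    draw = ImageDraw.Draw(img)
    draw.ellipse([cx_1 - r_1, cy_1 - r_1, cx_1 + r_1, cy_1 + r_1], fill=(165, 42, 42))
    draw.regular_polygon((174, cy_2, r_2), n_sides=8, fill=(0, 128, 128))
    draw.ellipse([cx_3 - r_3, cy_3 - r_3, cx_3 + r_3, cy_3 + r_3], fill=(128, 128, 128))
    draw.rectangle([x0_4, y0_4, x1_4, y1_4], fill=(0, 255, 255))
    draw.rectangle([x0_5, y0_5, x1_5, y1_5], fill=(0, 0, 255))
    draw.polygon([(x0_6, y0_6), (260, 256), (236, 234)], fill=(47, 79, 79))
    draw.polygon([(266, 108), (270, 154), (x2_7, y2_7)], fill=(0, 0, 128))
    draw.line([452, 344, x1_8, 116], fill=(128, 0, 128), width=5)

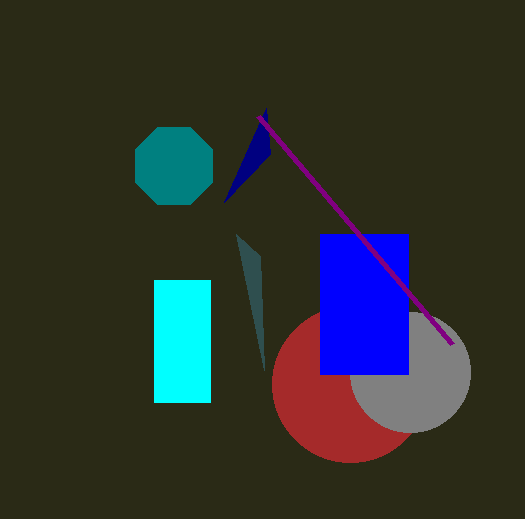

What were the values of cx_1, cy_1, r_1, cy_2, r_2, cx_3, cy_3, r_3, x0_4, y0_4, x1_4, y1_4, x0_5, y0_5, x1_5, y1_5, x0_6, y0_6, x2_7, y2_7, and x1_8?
cx_1 = 350, cy_1 = 384, r_1 = 78, cy_2 = 166, r_2 = 42, cx_3 = 410, cy_3 = 372, r_3 = 60, x0_4 = 154, y0_4 = 280, x1_4 = 210, y1_4 = 402, x0_5 = 320, y0_5 = 234, x1_5 = 408, y1_5 = 374, x0_6 = 264, y0_6 = 370, x2_7 = 224, y2_7 = 202, x1_8 = 258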